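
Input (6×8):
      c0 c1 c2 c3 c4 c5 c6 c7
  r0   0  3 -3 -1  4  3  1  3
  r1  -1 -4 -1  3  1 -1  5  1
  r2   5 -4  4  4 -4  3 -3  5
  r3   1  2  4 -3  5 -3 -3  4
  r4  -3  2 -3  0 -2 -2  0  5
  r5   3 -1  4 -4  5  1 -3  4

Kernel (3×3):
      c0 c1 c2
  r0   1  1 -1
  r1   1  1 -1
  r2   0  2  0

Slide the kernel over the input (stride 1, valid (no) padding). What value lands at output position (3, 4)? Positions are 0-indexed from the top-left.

3

The receptive field on the input at this output position is [5 -3 -3 / -2 -2 0 / 5 1 -3]. Elementwise product with the kernel and sum: 5·1 + -3·1 + -3·-1 + -2·1 + -2·1 + 0·-1 + 1·2.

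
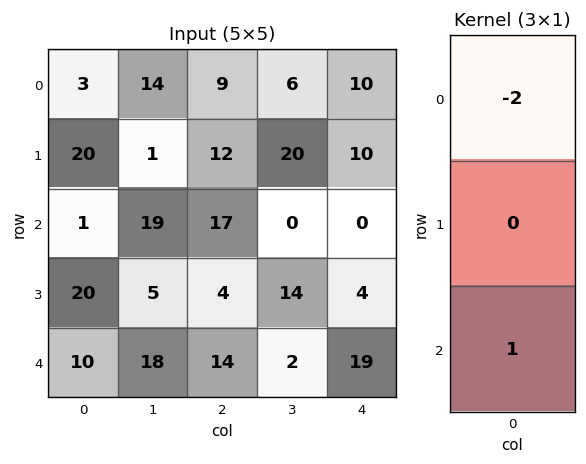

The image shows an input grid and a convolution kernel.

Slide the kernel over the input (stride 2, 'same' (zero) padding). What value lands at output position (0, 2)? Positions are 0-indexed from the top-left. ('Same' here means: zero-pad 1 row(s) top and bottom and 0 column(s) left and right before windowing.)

The receptive field on the zero-padded input at this output position is [0 / 10 / 10]. Elementwise product with the kernel and sum: 0·-2 + 10·1.

10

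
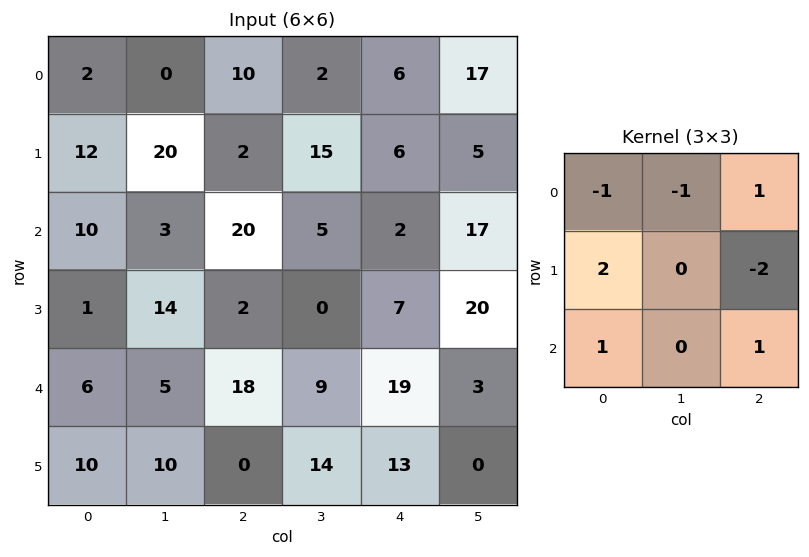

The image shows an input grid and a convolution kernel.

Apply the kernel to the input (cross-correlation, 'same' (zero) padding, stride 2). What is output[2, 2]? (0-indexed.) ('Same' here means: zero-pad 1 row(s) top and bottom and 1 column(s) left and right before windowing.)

39

The receptive field on the zero-padded input at this output position is [0 7 20 / 9 19 3 / 14 13 0]. Elementwise product with the kernel and sum: 0·-1 + 7·-1 + 20·1 + 9·2 + 3·-2 + 14·1 + 0·1.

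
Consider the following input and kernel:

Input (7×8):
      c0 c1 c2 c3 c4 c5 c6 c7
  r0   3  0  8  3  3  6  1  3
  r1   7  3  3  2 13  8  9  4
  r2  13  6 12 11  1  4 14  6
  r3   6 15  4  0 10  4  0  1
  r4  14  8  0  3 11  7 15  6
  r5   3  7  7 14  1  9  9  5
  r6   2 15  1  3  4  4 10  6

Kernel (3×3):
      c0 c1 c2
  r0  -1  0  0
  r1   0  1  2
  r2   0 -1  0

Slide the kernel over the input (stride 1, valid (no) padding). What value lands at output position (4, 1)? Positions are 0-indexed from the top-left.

The receptive field on the input at this output position is [8 0 3 / 7 7 14 / 15 1 3]. Elementwise product with the kernel and sum: 8·-1 + 7·1 + 14·2 + 1·-1.

26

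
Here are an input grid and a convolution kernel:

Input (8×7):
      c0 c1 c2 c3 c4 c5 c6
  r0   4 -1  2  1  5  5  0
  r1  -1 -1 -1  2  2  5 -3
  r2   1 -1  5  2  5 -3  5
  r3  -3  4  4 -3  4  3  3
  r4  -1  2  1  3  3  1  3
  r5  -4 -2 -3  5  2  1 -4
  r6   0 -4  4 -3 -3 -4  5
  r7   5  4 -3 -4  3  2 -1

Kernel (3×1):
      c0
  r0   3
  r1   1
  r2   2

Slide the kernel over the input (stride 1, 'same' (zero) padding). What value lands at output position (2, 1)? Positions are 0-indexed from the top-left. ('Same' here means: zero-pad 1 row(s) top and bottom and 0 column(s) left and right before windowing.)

The receptive field on the zero-padded input at this output position is [-1 / -1 / 4]. Elementwise product with the kernel and sum: -1·3 + -1·1 + 4·2.

4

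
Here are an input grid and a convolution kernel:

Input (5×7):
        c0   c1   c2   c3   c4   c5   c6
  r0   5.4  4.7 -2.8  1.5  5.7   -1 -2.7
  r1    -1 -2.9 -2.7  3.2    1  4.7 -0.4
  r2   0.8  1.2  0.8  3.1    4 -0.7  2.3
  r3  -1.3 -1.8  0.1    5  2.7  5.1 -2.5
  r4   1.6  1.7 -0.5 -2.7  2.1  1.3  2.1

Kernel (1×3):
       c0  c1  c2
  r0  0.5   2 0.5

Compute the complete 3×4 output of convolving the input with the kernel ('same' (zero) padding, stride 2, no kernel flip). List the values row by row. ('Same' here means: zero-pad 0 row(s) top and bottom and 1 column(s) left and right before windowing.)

13.15 -2.5 11.65 -5.9
2.2 3.75 9.2 4.25
4.05 -1.5 3.5 4.85

Output[0,0]: The receptive field on the zero-padded input at this output position is [0 5.4 4.7]. Elementwise product with the kernel and sum: 0·0.5 + 5.4·2 + 4.7·0.5.
Output[0,1]: The receptive field on the zero-padded input at this output position is [4.7 -2.8 1.5]. Elementwise product with the kernel and sum: 4.7·0.5 + -2.8·2 + 1.5·0.5.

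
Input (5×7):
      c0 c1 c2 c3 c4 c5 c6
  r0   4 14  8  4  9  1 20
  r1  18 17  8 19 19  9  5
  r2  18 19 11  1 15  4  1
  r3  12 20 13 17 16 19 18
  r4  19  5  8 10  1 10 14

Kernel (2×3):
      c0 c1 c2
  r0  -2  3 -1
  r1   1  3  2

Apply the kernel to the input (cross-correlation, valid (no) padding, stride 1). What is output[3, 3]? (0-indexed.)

The receptive field on the input at this output position is [17 16 19 / 10 1 10]. Elementwise product with the kernel and sum: 17·-2 + 16·3 + 19·-1 + 10·1 + 1·3 + 10·2.

28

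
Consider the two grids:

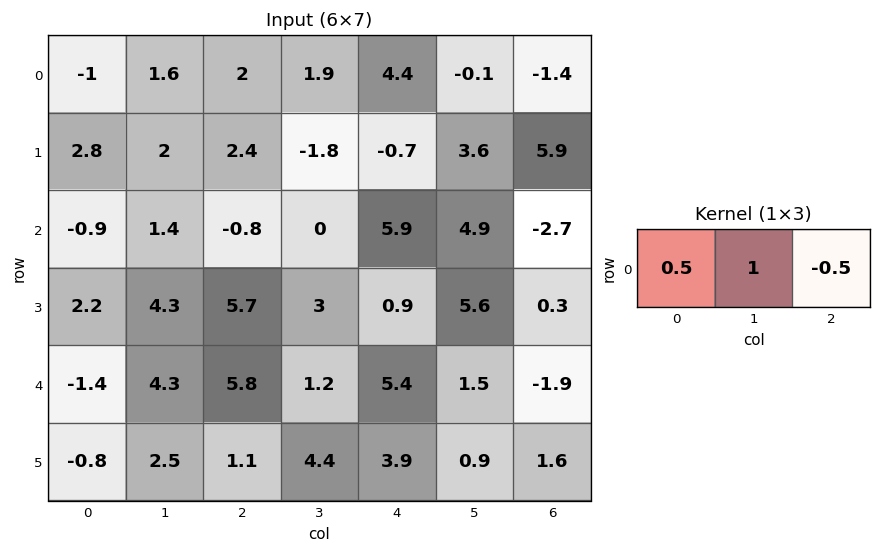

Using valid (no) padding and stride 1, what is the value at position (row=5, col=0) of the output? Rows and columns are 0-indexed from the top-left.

1.55

The receptive field on the input at this output position is [-0.8 2.5 1.1]. Elementwise product with the kernel and sum: -0.8·0.5 + 2.5·1 + 1.1·-0.5.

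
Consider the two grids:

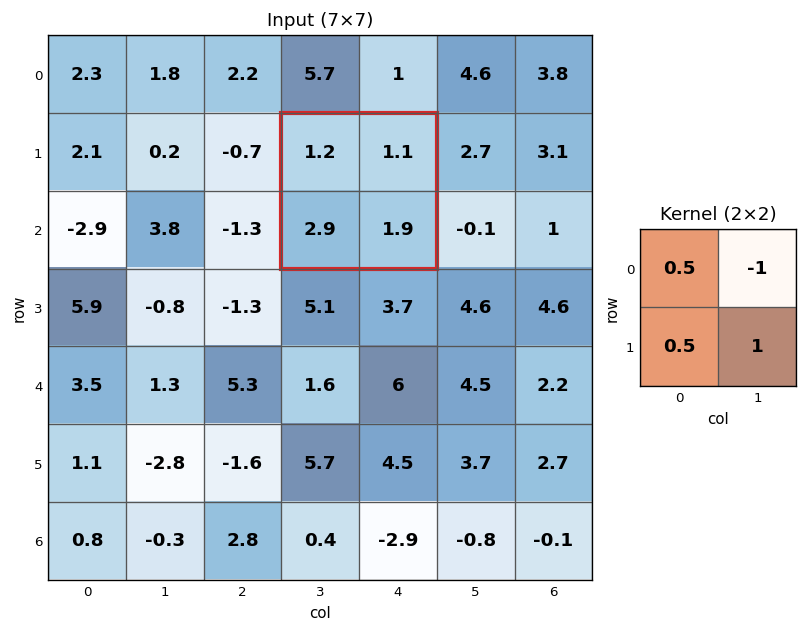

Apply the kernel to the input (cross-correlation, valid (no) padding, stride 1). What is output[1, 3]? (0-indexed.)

The receptive field on the input at this output position is [1.2 1.1 / 2.9 1.9]. Elementwise product with the kernel and sum: 1.2·0.5 + 1.1·-1 + 2.9·0.5 + 1.9·1.

2.85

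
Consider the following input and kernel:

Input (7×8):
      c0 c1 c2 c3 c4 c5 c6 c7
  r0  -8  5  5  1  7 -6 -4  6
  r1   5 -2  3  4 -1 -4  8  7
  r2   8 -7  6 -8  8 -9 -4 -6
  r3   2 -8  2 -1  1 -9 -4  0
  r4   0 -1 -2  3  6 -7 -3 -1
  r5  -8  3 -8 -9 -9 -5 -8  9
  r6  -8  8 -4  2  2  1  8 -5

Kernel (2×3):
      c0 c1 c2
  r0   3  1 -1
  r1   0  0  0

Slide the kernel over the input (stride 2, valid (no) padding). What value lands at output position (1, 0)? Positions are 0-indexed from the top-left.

The receptive field on the input at this output position is [8 -7 6 / 2 -8 2]. Elementwise product with the kernel and sum: 8·3 + -7·1 + 6·-1.

11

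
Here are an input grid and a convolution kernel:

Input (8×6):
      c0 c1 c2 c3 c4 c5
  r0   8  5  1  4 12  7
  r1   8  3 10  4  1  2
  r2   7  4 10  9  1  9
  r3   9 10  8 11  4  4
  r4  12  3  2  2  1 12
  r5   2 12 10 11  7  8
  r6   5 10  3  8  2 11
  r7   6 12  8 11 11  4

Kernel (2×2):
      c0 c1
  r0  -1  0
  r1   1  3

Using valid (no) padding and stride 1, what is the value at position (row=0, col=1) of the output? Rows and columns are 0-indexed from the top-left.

28

The receptive field on the input at this output position is [5 1 / 3 10]. Elementwise product with the kernel and sum: 5·-1 + 3·1 + 10·3.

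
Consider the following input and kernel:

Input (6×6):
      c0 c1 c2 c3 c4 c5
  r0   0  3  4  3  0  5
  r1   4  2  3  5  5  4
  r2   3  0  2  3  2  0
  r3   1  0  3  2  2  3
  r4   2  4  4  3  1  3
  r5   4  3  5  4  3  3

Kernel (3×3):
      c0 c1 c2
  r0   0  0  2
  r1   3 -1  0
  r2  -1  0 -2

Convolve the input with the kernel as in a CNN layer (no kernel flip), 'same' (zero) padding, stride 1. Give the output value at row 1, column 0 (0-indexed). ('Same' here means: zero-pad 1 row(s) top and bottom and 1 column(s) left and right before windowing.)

The receptive field on the zero-padded input at this output position is [0 0 3 / 0 4 2 / 0 3 0]. Elementwise product with the kernel and sum: 3·2 + 0·3 + 4·-1 + 0·-1 + 0·-2.

2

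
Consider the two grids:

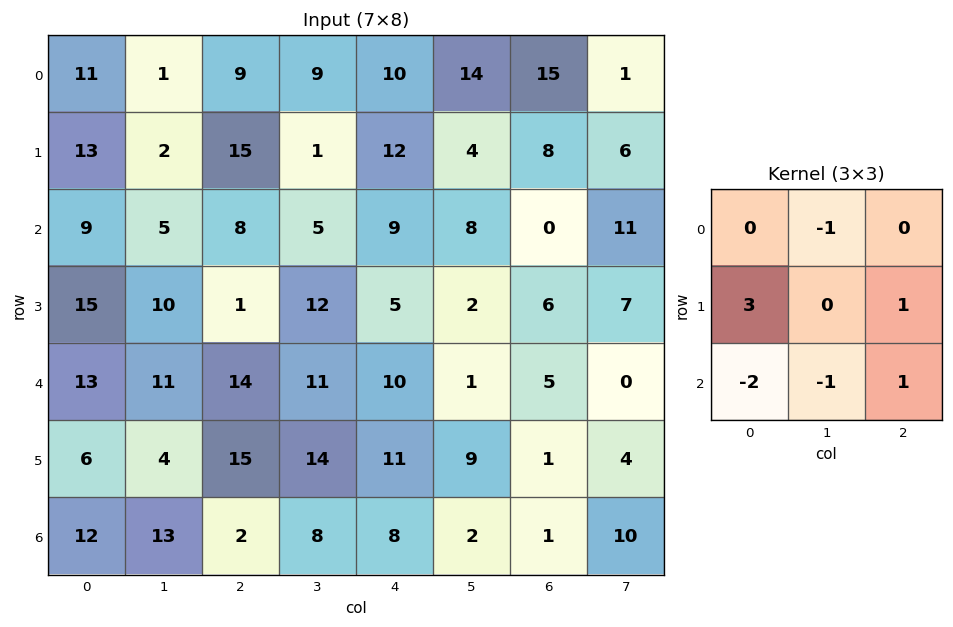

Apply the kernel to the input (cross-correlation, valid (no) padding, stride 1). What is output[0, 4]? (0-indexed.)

The receptive field on the input at this output position is [10 14 15 / 12 4 8 / 9 8 0]. Elementwise product with the kernel and sum: 14·-1 + 12·3 + 8·1 + 9·-2 + 8·-1 + 0·1.

4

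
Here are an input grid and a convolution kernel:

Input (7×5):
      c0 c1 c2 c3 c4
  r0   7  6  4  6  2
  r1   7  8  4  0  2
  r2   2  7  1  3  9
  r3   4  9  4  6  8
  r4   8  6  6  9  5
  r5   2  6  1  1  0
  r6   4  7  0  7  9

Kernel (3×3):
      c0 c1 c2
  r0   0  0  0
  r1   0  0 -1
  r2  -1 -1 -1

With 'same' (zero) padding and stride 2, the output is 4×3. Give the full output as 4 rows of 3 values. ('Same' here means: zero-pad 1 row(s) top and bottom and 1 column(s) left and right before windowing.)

Output[0,0]: The receptive field on the zero-padded input at this output position is [0 0 0 / 0 7 6 / 0 7 8]. Elementwise product with the kernel and sum: 6·-1 + 0·-1 + 7·-1 + 8·-1.

-21 -18 -2
-20 -22 -14
-14 -17 -1
-7 -7 0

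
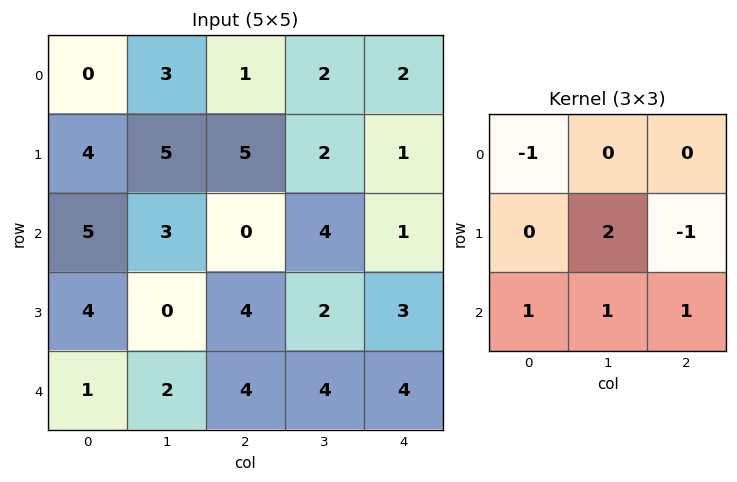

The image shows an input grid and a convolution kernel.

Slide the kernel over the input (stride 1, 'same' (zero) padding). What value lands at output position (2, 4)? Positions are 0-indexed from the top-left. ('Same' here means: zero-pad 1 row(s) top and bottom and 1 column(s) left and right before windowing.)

The receptive field on the zero-padded input at this output position is [2 1 0 / 4 1 0 / 2 3 0]. Elementwise product with the kernel and sum: 2·-1 + 1·2 + 0·-1 + 2·1 + 3·1 + 0·1.

5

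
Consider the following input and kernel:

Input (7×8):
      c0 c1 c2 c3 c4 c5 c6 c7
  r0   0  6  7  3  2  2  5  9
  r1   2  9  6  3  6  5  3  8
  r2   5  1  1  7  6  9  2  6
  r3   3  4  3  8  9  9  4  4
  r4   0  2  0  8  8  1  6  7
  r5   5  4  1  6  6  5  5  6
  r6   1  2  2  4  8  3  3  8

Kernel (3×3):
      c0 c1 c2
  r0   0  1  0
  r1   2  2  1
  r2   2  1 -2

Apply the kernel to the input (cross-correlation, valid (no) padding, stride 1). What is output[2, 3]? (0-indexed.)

The receptive field on the input at this output position is [7 6 9 / 8 9 9 / 8 8 1]. Elementwise product with the kernel and sum: 6·1 + 8·2 + 9·2 + 9·1 + 8·2 + 8·1 + 1·-2.

71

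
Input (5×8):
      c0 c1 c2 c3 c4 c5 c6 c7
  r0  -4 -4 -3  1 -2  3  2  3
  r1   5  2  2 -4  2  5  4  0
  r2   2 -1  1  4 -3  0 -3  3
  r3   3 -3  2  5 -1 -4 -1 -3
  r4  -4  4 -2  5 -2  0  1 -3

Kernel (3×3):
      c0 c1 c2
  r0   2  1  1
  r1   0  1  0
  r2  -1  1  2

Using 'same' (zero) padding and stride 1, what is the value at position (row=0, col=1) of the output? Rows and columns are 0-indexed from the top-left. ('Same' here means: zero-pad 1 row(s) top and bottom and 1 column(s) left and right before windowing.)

The receptive field on the zero-padded input at this output position is [0 0 0 / -4 -4 -3 / 5 2 2]. Elementwise product with the kernel and sum: 0·2 + 0·1 + 0·1 + -4·1 + 5·-1 + 2·1 + 2·2.

-3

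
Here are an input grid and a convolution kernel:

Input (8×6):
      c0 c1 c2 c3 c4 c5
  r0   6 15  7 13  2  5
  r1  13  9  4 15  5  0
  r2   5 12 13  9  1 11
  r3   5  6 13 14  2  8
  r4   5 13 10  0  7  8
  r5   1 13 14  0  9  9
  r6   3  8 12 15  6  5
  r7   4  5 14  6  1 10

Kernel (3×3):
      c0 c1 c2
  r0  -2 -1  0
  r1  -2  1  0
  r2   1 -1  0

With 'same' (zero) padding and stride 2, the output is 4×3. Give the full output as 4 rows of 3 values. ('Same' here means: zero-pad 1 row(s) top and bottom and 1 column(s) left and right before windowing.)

-7 -18 -14
-13 -40 -40
-1 -42 -32
-2 -53 -28

Output[0,0]: The receptive field on the zero-padded input at this output position is [0 0 0 / 0 6 15 / 0 13 9]. Elementwise product with the kernel and sum: 0·-2 + 0·-1 + 0·-2 + 6·1 + 0·1 + 13·-1.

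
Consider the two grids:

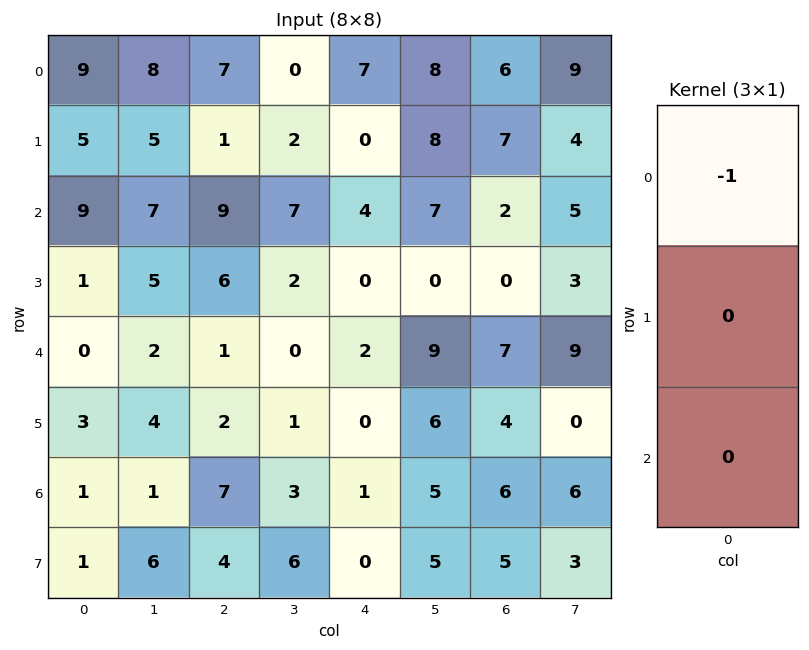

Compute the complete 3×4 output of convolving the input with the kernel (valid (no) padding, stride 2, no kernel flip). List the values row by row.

Output[0,0]: The receptive field on the input at this output position is [9 / 5 / 9]. Elementwise product with the kernel and sum: 9·-1.
Output[0,1]: The receptive field on the input at this output position is [7 / 1 / 9]. Elementwise product with the kernel and sum: 7·-1.

-9 -7 -7 -6
-9 -9 -4 -2
0 -1 -2 -7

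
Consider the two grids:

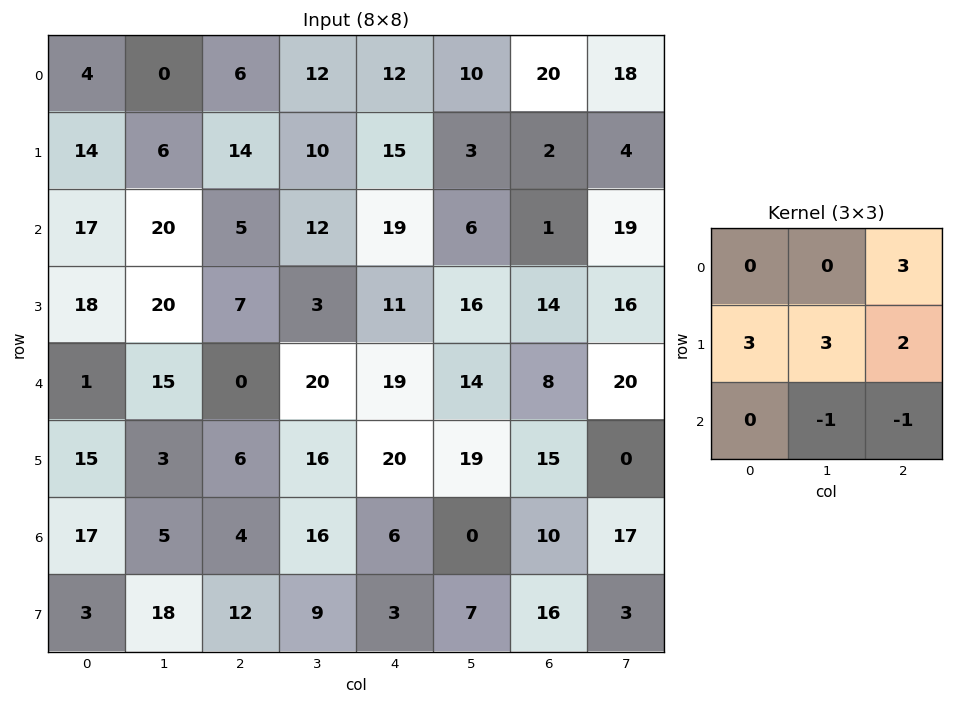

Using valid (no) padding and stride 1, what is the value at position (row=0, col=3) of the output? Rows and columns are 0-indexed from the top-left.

86

The receptive field on the input at this output position is [12 12 10 / 10 15 3 / 12 19 6]. Elementwise product with the kernel and sum: 10·3 + 10·3 + 15·3 + 3·2 + 19·-1 + 6·-1.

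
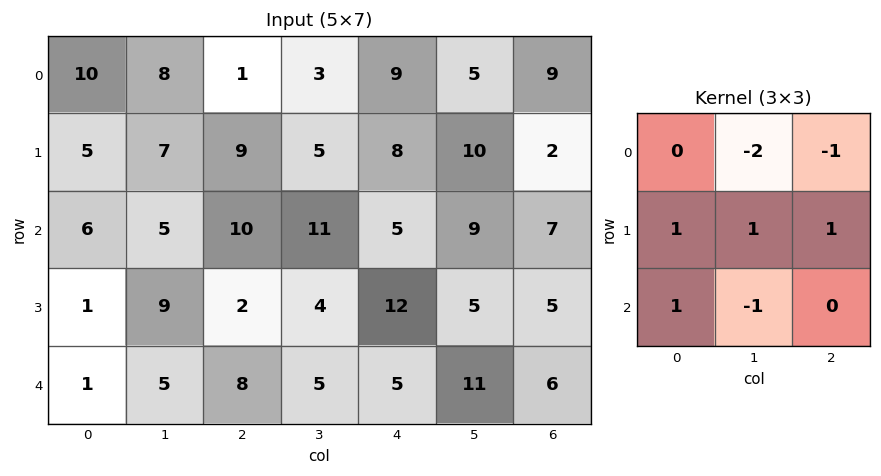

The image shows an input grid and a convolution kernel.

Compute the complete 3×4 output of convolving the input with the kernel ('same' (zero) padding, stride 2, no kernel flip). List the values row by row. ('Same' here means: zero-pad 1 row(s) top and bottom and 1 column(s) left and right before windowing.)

Output[0,0]: The receptive field on the zero-padded input at this output position is [0 0 0 / 0 10 8 / 0 5 7]. Elementwise product with the kernel and sum: 0·-2 + 0·-1 + 0·1 + 10·1 + 8·1 + 0·1 + 5·-1.
Output[0,1]: The receptive field on the zero-padded input at this output position is [0 0 0 / 8 1 3 / 7 9 5]. Elementwise product with the kernel and sum: 0·-2 + 0·-1 + 8·1 + 1·1 + 3·1 + 7·1 + 9·-1.

13 10 14 22
-7 10 -9 12
-5 10 -8 7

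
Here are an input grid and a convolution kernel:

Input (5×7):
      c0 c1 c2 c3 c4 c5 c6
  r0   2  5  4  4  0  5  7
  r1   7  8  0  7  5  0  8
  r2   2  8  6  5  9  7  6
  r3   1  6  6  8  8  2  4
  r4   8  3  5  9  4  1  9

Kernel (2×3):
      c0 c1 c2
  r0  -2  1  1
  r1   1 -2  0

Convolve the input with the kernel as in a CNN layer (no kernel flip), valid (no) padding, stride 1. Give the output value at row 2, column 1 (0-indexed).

-11

The receptive field on the input at this output position is [8 6 5 / 6 6 8]. Elementwise product with the kernel and sum: 8·-2 + 6·1 + 5·1 + 6·1 + 6·-2.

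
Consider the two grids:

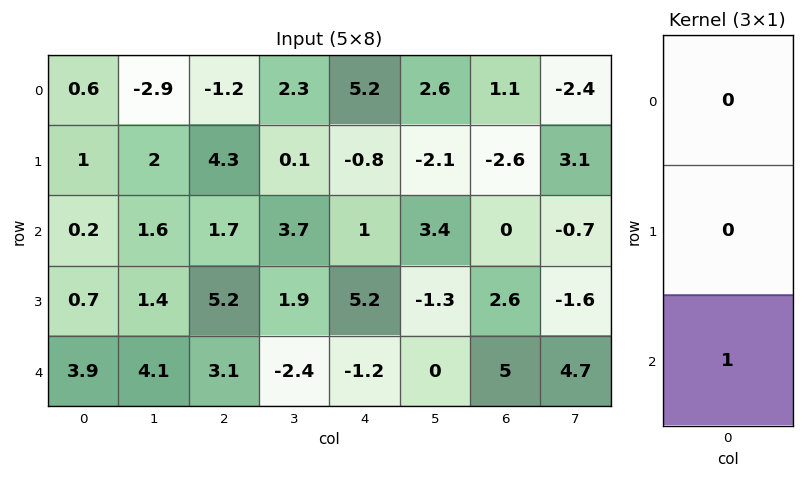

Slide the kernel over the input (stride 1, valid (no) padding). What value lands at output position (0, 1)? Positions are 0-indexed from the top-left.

The receptive field on the input at this output position is [-2.9 / 2 / 1.6]. Elementwise product with the kernel and sum: 1.6·1.

1.6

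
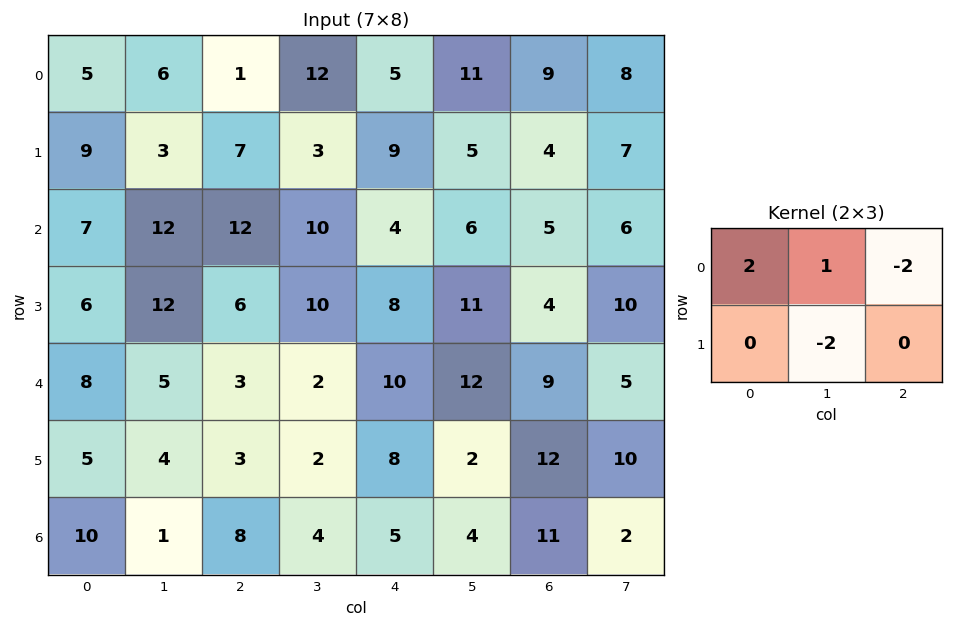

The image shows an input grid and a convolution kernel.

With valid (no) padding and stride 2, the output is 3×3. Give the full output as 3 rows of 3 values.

Output[0,0]: The receptive field on the input at this output position is [5 6 1 / 9 3 7]. Elementwise product with the kernel and sum: 5·2 + 6·1 + 1·-2 + 3·-2.

8 -2 -7
-22 6 -18
7 -16 10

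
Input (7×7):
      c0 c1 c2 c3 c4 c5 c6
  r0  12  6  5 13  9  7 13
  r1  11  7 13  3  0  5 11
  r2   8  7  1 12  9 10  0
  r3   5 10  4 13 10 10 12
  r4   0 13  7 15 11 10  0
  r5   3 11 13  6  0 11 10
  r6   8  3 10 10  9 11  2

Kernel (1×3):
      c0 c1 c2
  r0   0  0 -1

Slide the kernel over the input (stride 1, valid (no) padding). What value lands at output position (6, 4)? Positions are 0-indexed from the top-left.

The receptive field on the input at this output position is [9 11 2]. Elementwise product with the kernel and sum: 2·-1.

-2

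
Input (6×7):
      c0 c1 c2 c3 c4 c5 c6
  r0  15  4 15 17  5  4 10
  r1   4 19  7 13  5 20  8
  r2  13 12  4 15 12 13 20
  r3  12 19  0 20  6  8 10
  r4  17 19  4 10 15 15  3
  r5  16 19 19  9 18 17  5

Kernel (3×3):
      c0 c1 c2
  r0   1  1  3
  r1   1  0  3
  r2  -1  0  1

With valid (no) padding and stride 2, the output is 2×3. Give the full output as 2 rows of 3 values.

80 77 76
36 84 109

Output[0,0]: The receptive field on the input at this output position is [15 4 15 / 4 19 7 / 13 12 4]. Elementwise product with the kernel and sum: 15·1 + 4·1 + 15·3 + 4·1 + 7·3 + 13·-1 + 4·1.
Output[0,1]: The receptive field on the input at this output position is [15 17 5 / 7 13 5 / 4 15 12]. Elementwise product with the kernel and sum: 15·1 + 17·1 + 5·3 + 7·1 + 5·3 + 4·-1 + 12·1.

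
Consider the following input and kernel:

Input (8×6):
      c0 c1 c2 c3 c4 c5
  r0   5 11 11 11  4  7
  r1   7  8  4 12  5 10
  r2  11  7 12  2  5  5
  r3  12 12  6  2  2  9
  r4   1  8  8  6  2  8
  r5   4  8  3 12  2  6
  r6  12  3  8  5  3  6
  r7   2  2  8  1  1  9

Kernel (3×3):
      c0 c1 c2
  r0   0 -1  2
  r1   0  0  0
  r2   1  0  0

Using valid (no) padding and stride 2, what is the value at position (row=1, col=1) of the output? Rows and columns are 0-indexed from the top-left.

16

The receptive field on the input at this output position is [12 2 5 / 6 2 2 / 8 6 2]. Elementwise product with the kernel and sum: 2·-1 + 5·2 + 8·1.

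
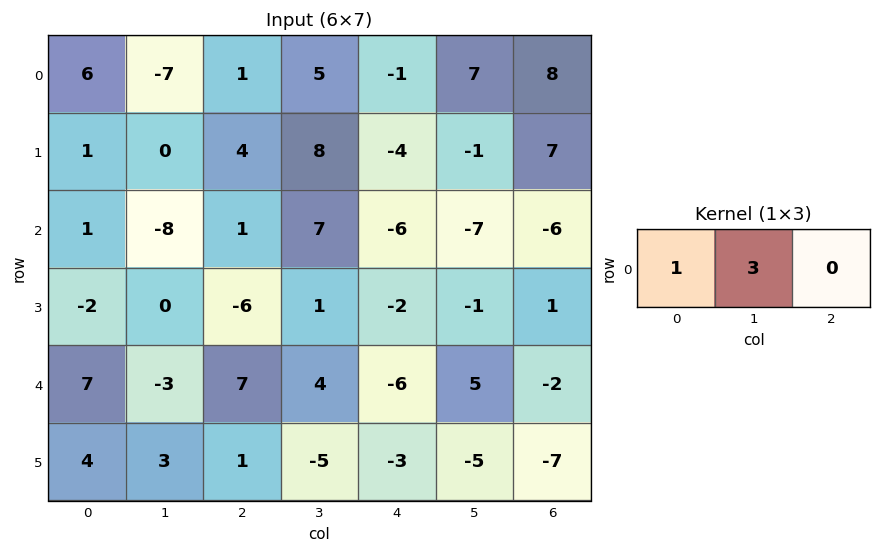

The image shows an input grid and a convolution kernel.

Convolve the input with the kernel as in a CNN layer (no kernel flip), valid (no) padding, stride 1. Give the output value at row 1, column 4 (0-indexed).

-7

The receptive field on the input at this output position is [-4 -1 7]. Elementwise product with the kernel and sum: -4·1 + -1·3.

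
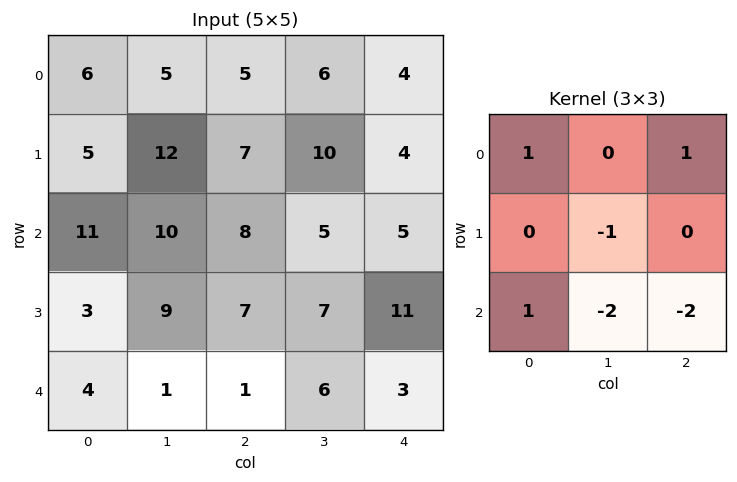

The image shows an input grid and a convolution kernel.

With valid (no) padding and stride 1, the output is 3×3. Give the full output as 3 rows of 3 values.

Output[0,0]: The receptive field on the input at this output position is [6 5 5 / 5 12 7 / 11 10 8]. Elementwise product with the kernel and sum: 6·1 + 5·1 + 12·-1 + 11·1 + 10·-2 + 8·-2.

-26 -12 -13
-27 -5 -23
10 -5 -11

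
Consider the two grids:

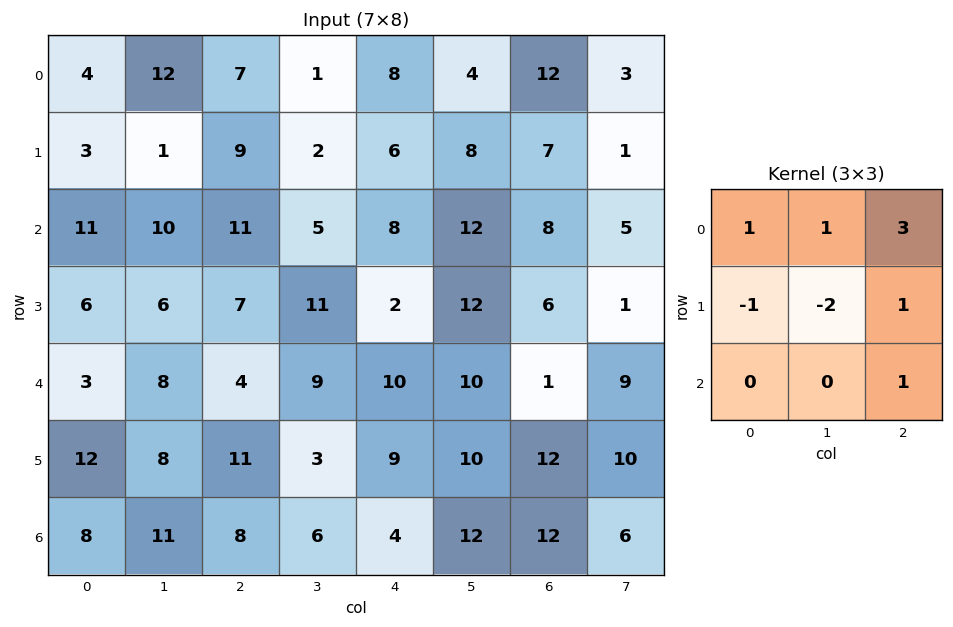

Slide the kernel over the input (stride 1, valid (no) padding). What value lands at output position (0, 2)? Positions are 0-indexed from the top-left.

The receptive field on the input at this output position is [7 1 8 / 9 2 6 / 11 5 8]. Elementwise product with the kernel and sum: 7·1 + 1·1 + 8·3 + 9·-1 + 2·-2 + 6·1 + 8·1.

33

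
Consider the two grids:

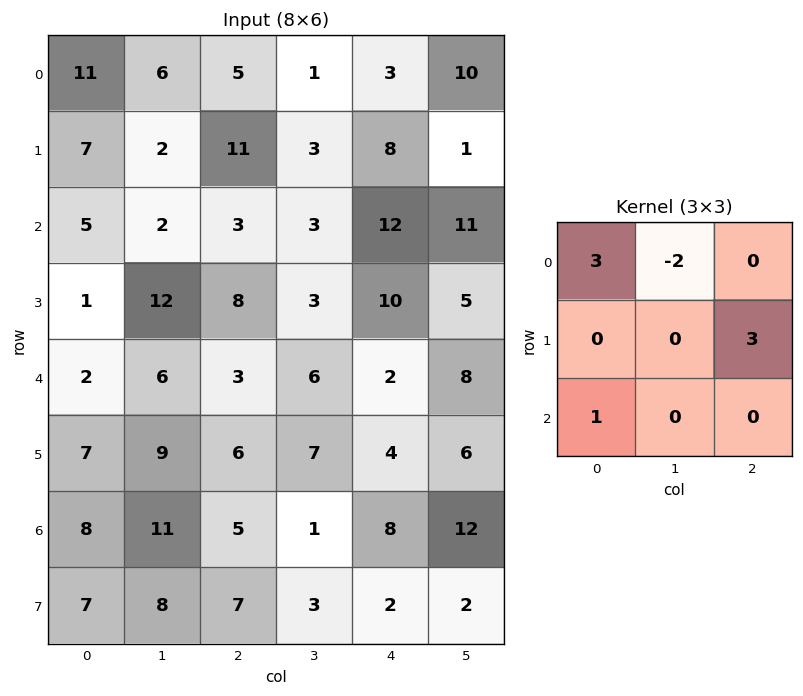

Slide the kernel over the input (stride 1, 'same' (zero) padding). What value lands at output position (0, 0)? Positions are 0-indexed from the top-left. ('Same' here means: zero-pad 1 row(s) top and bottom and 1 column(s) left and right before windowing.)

18

The receptive field on the zero-padded input at this output position is [0 0 0 / 0 11 6 / 0 7 2]. Elementwise product with the kernel and sum: 0·3 + 0·-2 + 6·3 + 0·1.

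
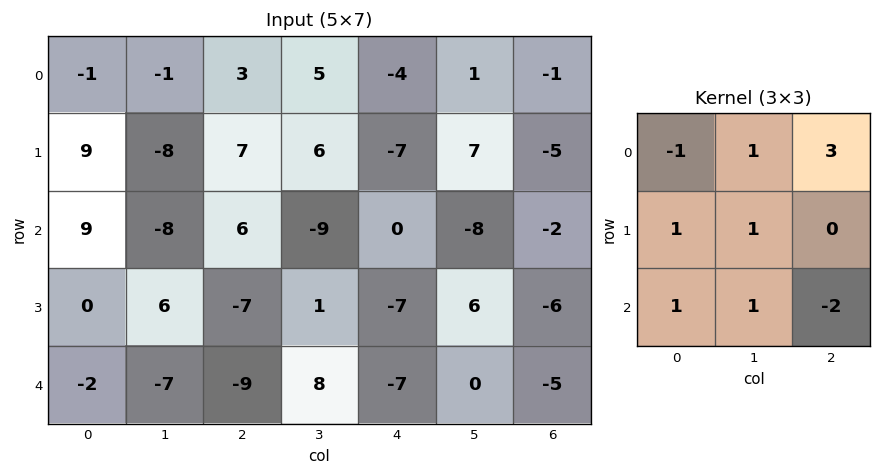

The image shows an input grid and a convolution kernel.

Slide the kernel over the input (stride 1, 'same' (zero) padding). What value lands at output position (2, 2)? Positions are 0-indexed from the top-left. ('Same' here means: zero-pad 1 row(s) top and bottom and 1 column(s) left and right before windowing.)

28

The receptive field on the zero-padded input at this output position is [-8 7 6 / -8 6 -9 / 6 -7 1]. Elementwise product with the kernel and sum: -8·-1 + 7·1 + 6·3 + -8·1 + 6·1 + 6·1 + -7·1 + 1·-2.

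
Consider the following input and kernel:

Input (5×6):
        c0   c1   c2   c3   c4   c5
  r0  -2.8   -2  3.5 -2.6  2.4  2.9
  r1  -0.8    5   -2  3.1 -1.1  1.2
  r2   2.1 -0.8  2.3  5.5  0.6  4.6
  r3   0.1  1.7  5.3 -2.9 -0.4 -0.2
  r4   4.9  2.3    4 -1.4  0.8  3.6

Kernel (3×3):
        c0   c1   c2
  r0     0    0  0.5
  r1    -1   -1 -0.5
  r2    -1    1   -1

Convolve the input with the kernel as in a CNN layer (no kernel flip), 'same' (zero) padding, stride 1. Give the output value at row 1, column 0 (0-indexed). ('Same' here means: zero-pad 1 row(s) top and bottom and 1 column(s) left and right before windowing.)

The receptive field on the zero-padded input at this output position is [0 -2.8 -2 / 0 -0.8 5 / 0 2.1 -0.8]. Elementwise product with the kernel and sum: -2·0.5 + 0·-1 + -0.8·-1 + 5·-0.5 + 0·-1 + 2.1·1 + -0.8·-1.

0.2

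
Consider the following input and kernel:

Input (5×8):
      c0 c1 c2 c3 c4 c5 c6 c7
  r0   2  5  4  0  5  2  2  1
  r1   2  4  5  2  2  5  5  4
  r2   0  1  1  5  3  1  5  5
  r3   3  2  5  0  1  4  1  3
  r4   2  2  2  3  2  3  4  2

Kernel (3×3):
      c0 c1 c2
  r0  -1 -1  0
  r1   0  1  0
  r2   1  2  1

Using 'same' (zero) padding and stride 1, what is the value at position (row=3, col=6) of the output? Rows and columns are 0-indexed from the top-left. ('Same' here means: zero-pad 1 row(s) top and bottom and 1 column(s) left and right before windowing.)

8

The receptive field on the zero-padded input at this output position is [1 5 5 / 4 1 3 / 3 4 2]. Elementwise product with the kernel and sum: 1·-1 + 5·-1 + 1·1 + 3·1 + 4·2 + 2·1.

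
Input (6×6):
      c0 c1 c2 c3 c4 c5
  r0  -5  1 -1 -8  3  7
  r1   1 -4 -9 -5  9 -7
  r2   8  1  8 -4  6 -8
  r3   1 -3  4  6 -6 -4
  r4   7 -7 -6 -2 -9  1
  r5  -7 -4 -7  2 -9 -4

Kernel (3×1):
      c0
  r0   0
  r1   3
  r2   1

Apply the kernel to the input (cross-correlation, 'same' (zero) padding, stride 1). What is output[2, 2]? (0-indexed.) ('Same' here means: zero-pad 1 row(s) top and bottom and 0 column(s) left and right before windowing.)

The receptive field on the zero-padded input at this output position is [-9 / 8 / 4]. Elementwise product with the kernel and sum: 8·3 + 4·1.

28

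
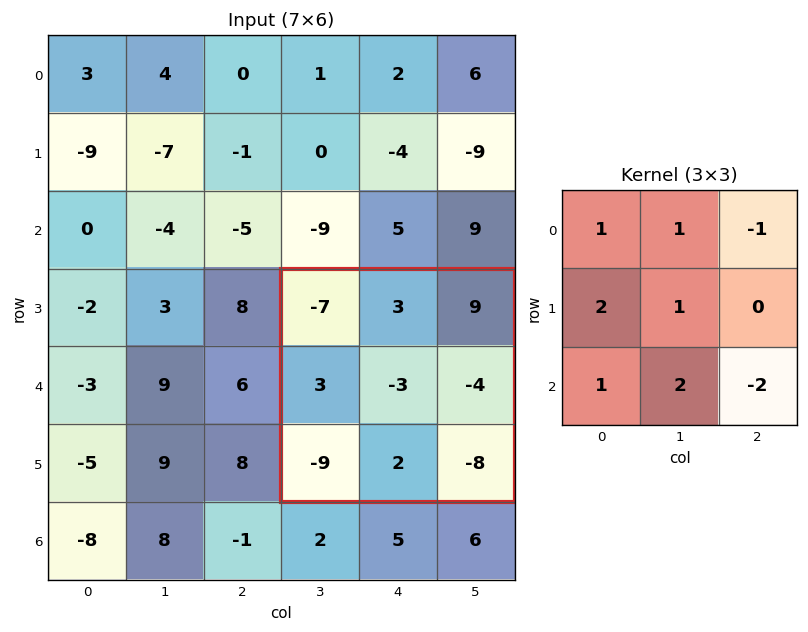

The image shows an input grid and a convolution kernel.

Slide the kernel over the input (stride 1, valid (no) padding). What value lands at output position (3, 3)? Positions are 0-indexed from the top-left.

1

The receptive field on the input at this output position is [-7 3 9 / 3 -3 -4 / -9 2 -8]. Elementwise product with the kernel and sum: -7·1 + 3·1 + 9·-1 + 3·2 + -3·1 + -9·1 + 2·2 + -8·-2.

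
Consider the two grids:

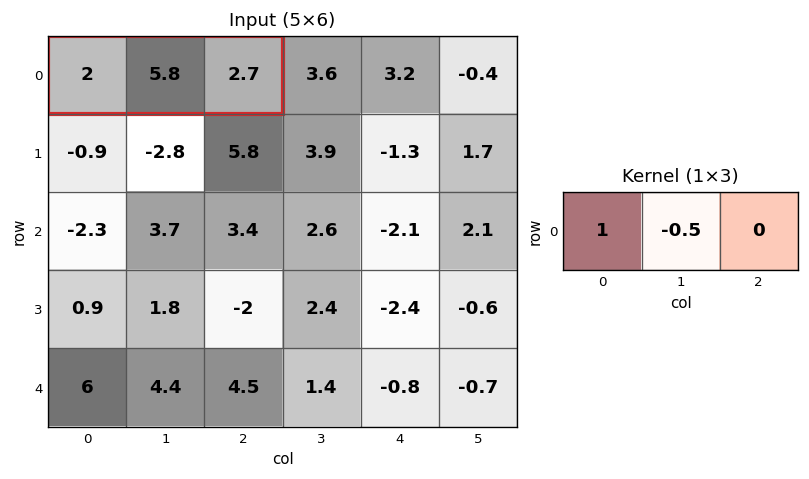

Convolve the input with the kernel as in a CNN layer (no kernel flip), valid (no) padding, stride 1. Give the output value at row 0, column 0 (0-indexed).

-0.9

The receptive field on the input at this output position is [2 5.8 2.7]. Elementwise product with the kernel and sum: 2·1 + 5.8·-0.5.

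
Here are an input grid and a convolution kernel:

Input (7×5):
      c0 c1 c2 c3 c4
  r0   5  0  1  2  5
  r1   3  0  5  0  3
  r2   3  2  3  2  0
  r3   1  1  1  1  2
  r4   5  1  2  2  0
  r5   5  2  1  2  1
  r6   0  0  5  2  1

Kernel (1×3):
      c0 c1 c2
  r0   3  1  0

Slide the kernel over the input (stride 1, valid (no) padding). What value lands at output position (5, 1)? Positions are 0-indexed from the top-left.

7

The receptive field on the input at this output position is [2 1 2]. Elementwise product with the kernel and sum: 2·3 + 1·1.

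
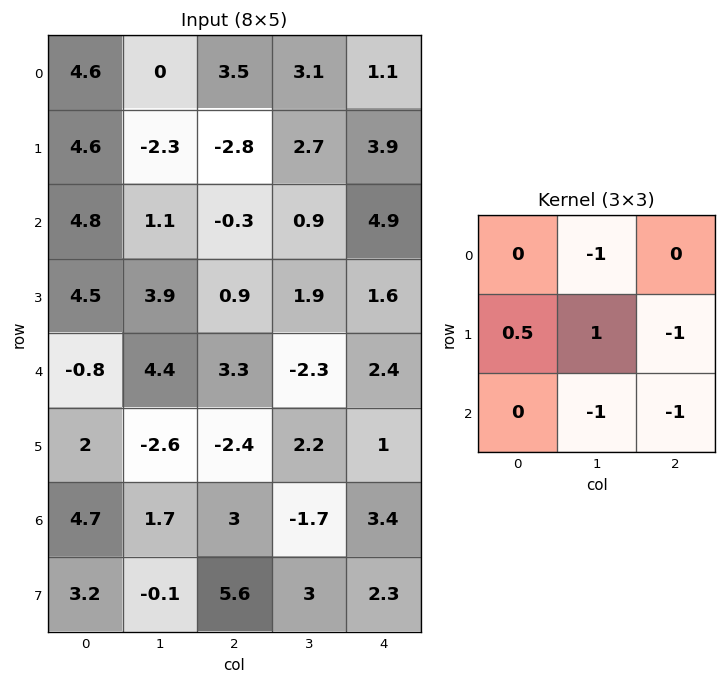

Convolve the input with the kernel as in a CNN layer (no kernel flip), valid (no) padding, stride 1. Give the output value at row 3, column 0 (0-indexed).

The receptive field on the input at this output position is [4.5 3.9 0.9 / -0.8 4.4 3.3 / 2 -2.6 -2.4]. Elementwise product with the kernel and sum: 3.9·-1 + -0.8·0.5 + 4.4·1 + 3.3·-1 + -2.6·-1 + -2.4·-1.

1.8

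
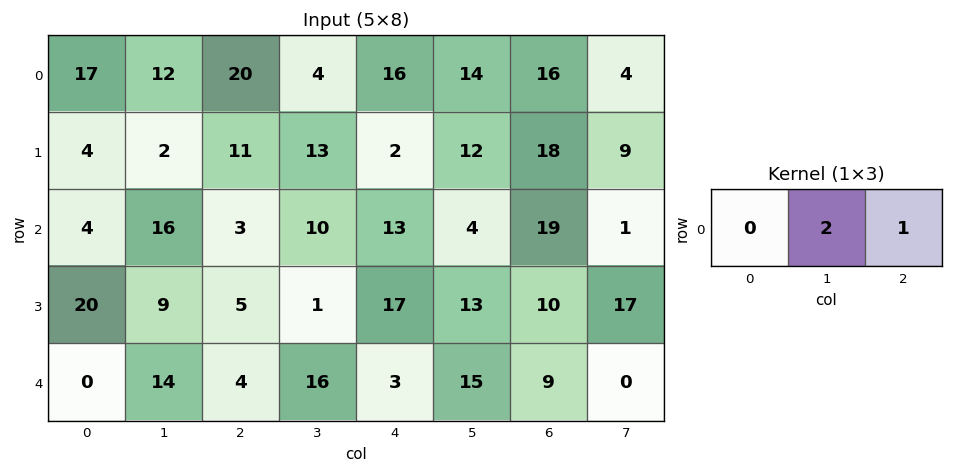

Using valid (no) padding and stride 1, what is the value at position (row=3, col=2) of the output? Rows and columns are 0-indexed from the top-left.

The receptive field on the input at this output position is [5 1 17]. Elementwise product with the kernel and sum: 1·2 + 17·1.

19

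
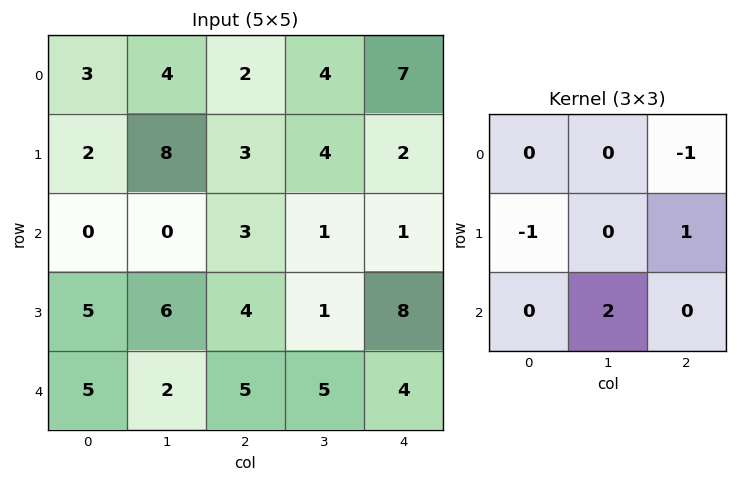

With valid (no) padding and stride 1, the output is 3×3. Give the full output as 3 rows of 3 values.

-1 -2 -6
12 5 -2
0 4 13

Output[0,0]: The receptive field on the input at this output position is [3 4 2 / 2 8 3 / 0 0 3]. Elementwise product with the kernel and sum: 2·-1 + 2·-1 + 3·1 + 0·2.
Output[0,1]: The receptive field on the input at this output position is [4 2 4 / 8 3 4 / 0 3 1]. Elementwise product with the kernel and sum: 4·-1 + 8·-1 + 4·1 + 3·2.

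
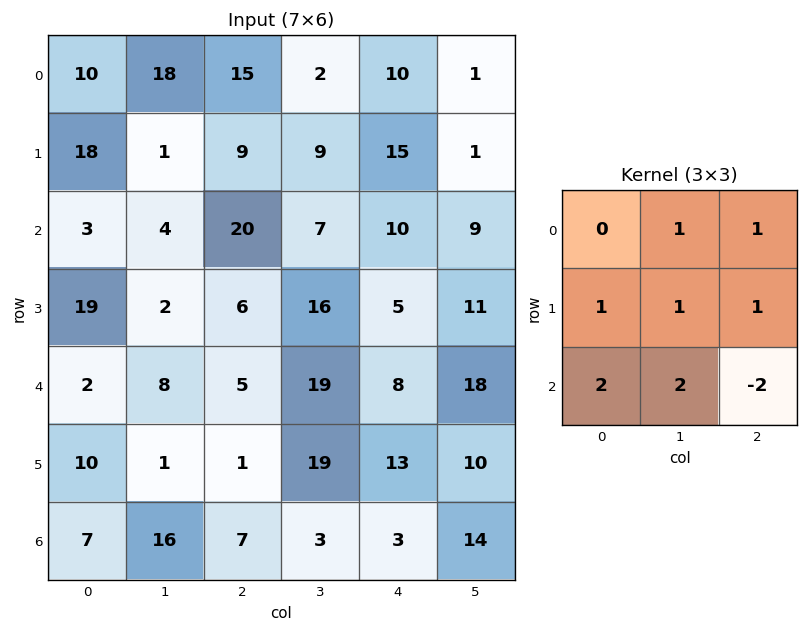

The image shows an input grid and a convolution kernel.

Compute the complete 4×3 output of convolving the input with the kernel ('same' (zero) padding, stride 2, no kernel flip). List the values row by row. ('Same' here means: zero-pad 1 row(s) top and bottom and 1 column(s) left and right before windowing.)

62 37 59
60 33 62
49 20 105
34 46 43

Output[0,0]: The receptive field on the zero-padded input at this output position is [0 0 0 / 0 10 18 / 0 18 1]. Elementwise product with the kernel and sum: 0·1 + 0·1 + 0·1 + 10·1 + 18·1 + 0·2 + 18·2 + 1·-2.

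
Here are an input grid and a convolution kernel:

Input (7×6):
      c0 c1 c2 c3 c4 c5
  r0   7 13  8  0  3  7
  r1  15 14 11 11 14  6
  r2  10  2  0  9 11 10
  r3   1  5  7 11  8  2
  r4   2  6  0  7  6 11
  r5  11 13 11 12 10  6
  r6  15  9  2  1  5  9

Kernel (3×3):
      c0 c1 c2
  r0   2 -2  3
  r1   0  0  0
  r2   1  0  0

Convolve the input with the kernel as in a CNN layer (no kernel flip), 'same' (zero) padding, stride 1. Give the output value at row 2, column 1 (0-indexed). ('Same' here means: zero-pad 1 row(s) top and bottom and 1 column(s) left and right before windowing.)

36

The receptive field on the zero-padded input at this output position is [15 14 11 / 10 2 0 / 1 5 7]. Elementwise product with the kernel and sum: 15·2 + 14·-2 + 11·3 + 1·1.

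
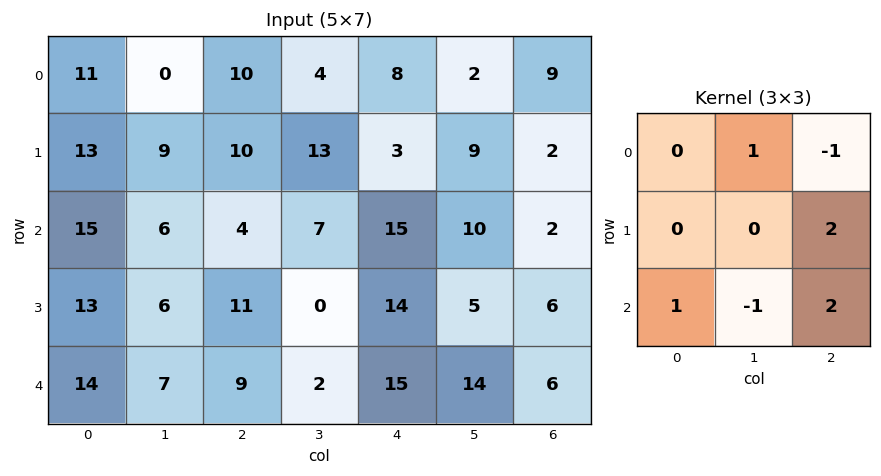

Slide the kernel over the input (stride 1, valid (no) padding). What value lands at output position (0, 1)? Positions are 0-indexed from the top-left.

The receptive field on the input at this output position is [0 10 4 / 9 10 13 / 6 4 7]. Elementwise product with the kernel and sum: 10·1 + 4·-1 + 13·2 + 6·1 + 4·-1 + 7·2.

48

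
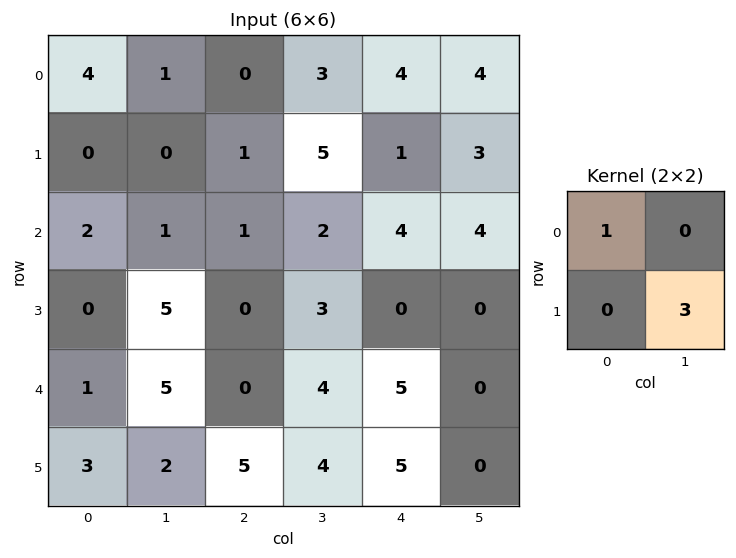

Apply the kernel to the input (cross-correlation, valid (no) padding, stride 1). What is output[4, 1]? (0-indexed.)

The receptive field on the input at this output position is [5 0 / 2 5]. Elementwise product with the kernel and sum: 5·1 + 5·3.

20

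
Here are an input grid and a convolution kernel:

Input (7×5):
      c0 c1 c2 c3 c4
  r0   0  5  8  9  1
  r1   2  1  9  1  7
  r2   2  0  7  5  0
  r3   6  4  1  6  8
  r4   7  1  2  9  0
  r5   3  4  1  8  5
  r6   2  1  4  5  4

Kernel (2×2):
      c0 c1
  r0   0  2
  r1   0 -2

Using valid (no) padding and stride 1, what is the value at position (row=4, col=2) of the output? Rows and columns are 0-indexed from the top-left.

The receptive field on the input at this output position is [2 9 / 1 8]. Elementwise product with the kernel and sum: 9·2 + 8·-2.

2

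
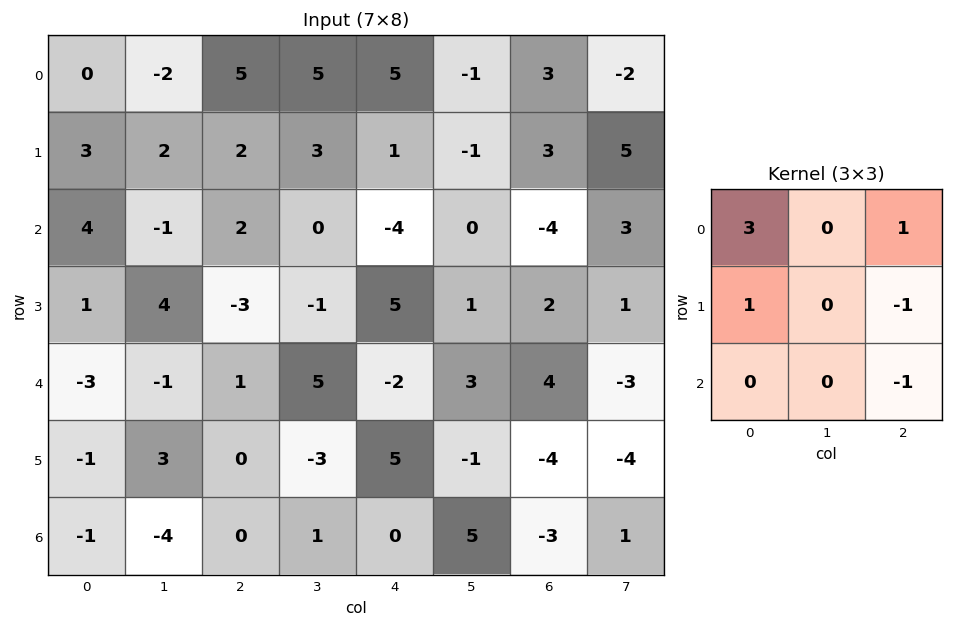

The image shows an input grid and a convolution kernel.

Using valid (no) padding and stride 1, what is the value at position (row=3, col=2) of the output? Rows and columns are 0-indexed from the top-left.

-6

The receptive field on the input at this output position is [-3 -1 5 / 1 5 -2 / 0 -3 5]. Elementwise product with the kernel and sum: -3·3 + 5·1 + 1·1 + -2·-1 + 5·-1.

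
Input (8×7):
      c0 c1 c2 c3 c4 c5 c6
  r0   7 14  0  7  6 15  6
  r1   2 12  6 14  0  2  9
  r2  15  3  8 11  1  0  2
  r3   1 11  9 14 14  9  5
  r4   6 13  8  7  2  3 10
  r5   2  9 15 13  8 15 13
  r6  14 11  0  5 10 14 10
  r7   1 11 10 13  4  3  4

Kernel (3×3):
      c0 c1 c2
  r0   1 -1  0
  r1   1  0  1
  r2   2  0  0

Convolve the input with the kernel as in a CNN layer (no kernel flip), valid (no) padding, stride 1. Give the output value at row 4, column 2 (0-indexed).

The receptive field on the input at this output position is [8 7 2 / 15 13 8 / 0 5 10]. Elementwise product with the kernel and sum: 8·1 + 7·-1 + 15·1 + 8·1 + 0·2.

24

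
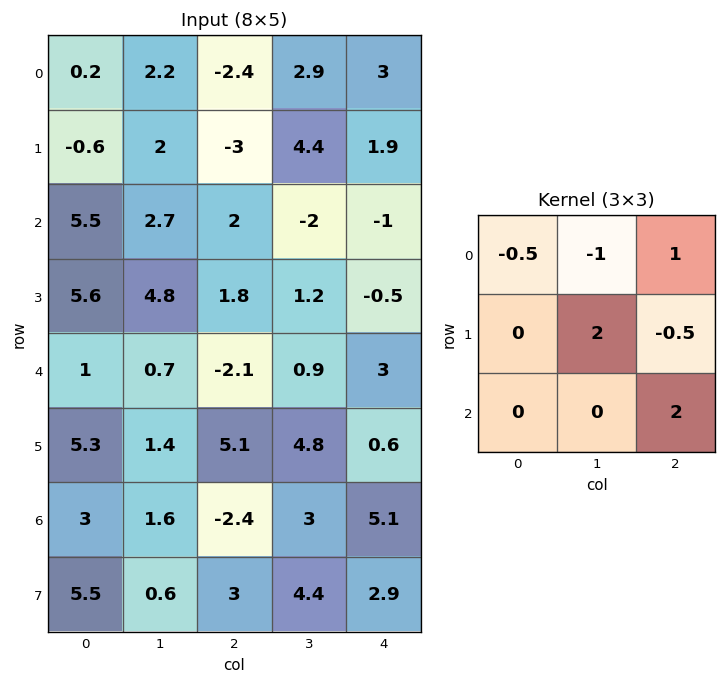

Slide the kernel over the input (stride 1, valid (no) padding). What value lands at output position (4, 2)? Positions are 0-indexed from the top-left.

22.65

The receptive field on the input at this output position is [-2.1 0.9 3 / 5.1 4.8 0.6 / -2.4 3 5.1]. Elementwise product with the kernel and sum: -2.1·-0.5 + 0.9·-1 + 3·1 + 4.8·2 + 0.6·-0.5 + 5.1·2.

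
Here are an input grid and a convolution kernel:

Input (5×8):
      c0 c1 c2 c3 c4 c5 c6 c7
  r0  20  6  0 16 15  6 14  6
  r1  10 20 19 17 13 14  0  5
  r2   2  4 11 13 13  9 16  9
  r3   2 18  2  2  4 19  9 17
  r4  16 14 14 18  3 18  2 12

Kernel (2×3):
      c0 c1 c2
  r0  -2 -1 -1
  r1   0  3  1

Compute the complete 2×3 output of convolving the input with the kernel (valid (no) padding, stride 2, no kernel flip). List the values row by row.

Output[0,0]: The receptive field on the input at this output position is [20 6 0 / 10 20 19]. Elementwise product with the kernel and sum: 20·-2 + 6·-1 + 0·-1 + 20·3 + 19·1.
Output[0,1]: The receptive field on the input at this output position is [0 16 15 / 19 17 13]. Elementwise product with the kernel and sum: 0·-2 + 16·-1 + 15·-1 + 17·3 + 13·1.

33 33 -8
37 -38 15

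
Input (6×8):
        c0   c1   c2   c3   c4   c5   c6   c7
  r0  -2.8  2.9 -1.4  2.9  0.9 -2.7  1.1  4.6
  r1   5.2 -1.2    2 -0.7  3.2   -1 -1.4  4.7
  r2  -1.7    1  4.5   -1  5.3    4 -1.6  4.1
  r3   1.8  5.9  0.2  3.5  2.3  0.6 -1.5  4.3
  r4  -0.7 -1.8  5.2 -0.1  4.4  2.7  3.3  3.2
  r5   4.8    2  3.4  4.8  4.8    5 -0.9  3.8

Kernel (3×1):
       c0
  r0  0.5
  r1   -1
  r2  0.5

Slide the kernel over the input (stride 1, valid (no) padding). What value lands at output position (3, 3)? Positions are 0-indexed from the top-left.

The receptive field on the input at this output position is [3.5 / -0.1 / 4.8]. Elementwise product with the kernel and sum: 3.5·0.5 + -0.1·-1 + 4.8·0.5.

4.25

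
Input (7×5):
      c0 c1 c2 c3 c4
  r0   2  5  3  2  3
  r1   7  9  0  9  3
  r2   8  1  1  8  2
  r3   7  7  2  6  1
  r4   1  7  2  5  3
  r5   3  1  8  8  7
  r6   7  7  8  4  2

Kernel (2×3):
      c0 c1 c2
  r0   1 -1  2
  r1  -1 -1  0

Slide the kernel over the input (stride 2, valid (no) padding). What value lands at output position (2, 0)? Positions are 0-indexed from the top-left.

-6

The receptive field on the input at this output position is [1 7 2 / 3 1 8]. Elementwise product with the kernel and sum: 1·1 + 7·-1 + 2·2 + 3·-1 + 1·-1.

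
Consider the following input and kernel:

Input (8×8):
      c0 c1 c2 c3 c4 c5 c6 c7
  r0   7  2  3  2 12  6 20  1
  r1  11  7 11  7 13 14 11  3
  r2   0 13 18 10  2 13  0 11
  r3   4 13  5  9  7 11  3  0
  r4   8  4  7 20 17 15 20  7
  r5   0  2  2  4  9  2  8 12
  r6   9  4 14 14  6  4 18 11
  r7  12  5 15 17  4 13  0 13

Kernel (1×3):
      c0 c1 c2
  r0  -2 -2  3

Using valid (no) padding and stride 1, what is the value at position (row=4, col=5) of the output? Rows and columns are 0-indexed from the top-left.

-49

The receptive field on the input at this output position is [15 20 7]. Elementwise product with the kernel and sum: 15·-2 + 20·-2 + 7·3.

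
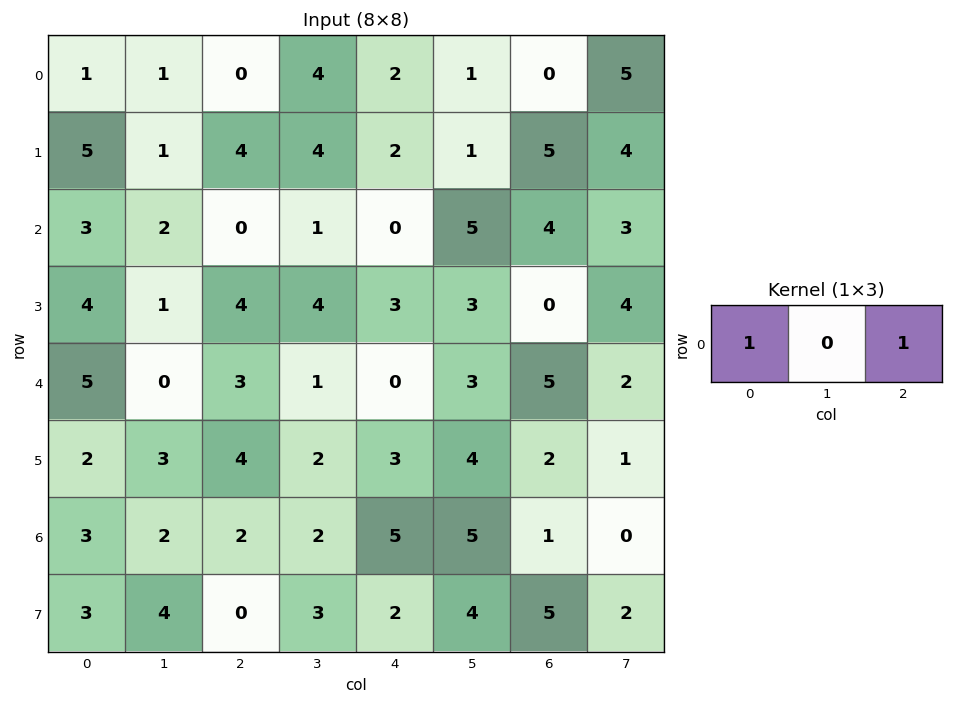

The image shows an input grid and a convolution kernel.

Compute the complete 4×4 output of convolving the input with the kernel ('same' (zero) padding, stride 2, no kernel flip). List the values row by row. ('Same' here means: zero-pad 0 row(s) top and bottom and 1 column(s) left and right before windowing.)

Output[0,0]: The receptive field on the zero-padded input at this output position is [0 1 1]. Elementwise product with the kernel and sum: 0·1 + 1·1.

1 5 5 6
2 3 6 8
0 1 4 5
2 4 7 5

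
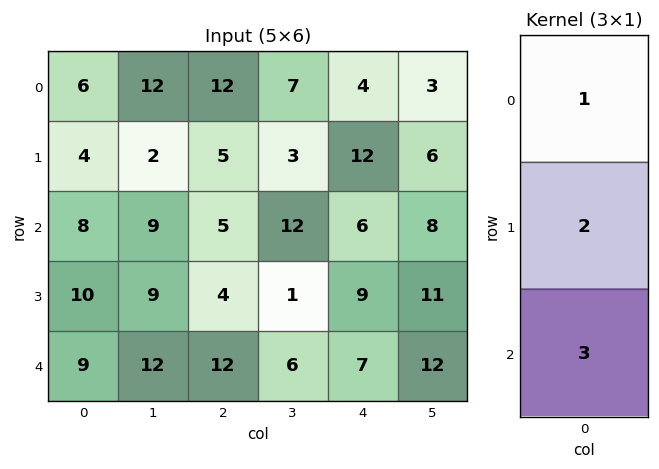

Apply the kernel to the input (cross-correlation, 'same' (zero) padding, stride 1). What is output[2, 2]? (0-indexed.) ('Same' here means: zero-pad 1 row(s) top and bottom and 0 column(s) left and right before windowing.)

The receptive field on the zero-padded input at this output position is [5 / 5 / 4]. Elementwise product with the kernel and sum: 5·1 + 5·2 + 4·3.

27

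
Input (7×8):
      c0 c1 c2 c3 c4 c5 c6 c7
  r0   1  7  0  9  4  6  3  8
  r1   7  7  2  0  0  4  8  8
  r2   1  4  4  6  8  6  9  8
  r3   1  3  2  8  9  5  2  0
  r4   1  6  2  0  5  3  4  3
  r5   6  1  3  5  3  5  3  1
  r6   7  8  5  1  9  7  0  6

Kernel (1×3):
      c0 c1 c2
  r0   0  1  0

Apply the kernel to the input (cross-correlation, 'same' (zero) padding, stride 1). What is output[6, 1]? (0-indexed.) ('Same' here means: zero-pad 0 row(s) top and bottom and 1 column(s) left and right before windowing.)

8

The receptive field on the zero-padded input at this output position is [7 8 5]. Elementwise product with the kernel and sum: 8·1.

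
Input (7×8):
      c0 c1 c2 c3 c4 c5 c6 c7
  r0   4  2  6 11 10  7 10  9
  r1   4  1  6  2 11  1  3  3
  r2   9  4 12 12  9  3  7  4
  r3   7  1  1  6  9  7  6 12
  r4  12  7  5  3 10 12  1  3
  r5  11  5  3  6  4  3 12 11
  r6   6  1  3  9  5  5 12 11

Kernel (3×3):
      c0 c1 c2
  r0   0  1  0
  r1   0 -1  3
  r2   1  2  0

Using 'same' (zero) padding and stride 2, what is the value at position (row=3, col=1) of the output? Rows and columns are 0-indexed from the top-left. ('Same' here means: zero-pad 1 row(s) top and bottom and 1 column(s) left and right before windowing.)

27

The receptive field on the zero-padded input at this output position is [5 3 6 / 1 3 9 / 0 0 0]. Elementwise product with the kernel and sum: 3·1 + 3·-1 + 9·3 + 0·1 + 0·2.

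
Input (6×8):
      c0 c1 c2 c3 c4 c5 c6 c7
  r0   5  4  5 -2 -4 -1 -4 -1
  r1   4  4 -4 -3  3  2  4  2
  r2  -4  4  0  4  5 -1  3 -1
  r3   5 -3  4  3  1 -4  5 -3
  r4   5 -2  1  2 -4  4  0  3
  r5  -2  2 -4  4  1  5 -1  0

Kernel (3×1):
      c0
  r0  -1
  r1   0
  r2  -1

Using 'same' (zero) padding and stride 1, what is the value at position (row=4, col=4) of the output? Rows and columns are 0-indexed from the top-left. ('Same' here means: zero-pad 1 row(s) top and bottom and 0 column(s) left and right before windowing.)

-2

The receptive field on the zero-padded input at this output position is [1 / -4 / 1]. Elementwise product with the kernel and sum: 1·-1 + 1·-1.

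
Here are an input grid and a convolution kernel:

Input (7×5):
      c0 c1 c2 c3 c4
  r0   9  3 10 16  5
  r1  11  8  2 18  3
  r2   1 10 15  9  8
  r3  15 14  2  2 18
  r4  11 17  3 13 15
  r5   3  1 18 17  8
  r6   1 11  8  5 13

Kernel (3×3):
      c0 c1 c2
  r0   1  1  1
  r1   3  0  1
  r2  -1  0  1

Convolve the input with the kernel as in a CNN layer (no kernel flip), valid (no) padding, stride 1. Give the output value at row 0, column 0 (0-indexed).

The receptive field on the input at this output position is [9 3 10 / 11 8 2 / 1 10 15]. Elementwise product with the kernel and sum: 9·1 + 3·1 + 10·1 + 11·3 + 2·1 + 1·-1 + 15·1.

71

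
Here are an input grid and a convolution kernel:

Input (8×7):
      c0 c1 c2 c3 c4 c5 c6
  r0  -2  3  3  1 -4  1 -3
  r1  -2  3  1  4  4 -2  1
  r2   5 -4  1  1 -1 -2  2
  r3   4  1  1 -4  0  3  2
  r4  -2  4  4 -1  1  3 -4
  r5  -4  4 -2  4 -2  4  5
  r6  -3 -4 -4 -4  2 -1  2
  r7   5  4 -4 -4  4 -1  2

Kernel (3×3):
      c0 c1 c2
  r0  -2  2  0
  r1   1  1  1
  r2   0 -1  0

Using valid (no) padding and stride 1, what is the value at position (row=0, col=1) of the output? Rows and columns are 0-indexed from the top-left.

The receptive field on the input at this output position is [3 3 1 / 3 1 4 / -4 1 1]. Elementwise product with the kernel and sum: 3·-2 + 3·2 + 3·1 + 1·1 + 4·1 + 1·-1.

7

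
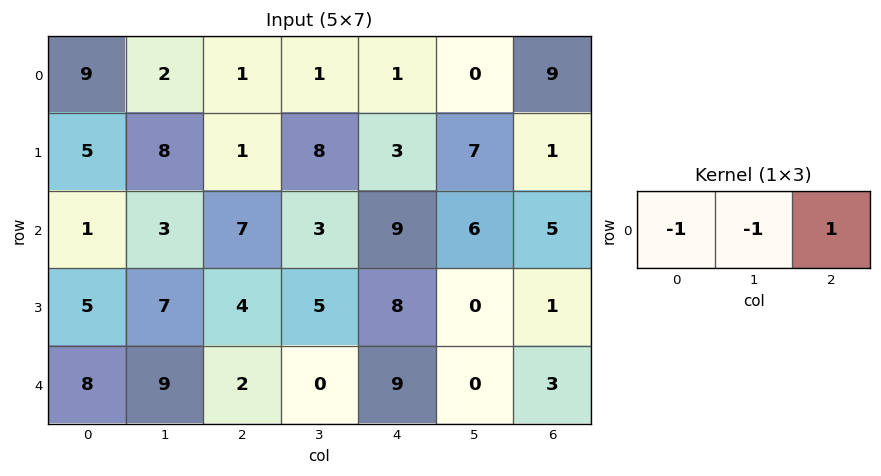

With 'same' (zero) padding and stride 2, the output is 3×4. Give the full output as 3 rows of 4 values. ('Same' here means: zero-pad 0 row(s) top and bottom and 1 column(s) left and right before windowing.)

-7 -2 -2 -9
2 -7 -6 -11
1 -11 -9 -3

Output[0,0]: The receptive field on the zero-padded input at this output position is [0 9 2]. Elementwise product with the kernel and sum: 0·-1 + 9·-1 + 2·1.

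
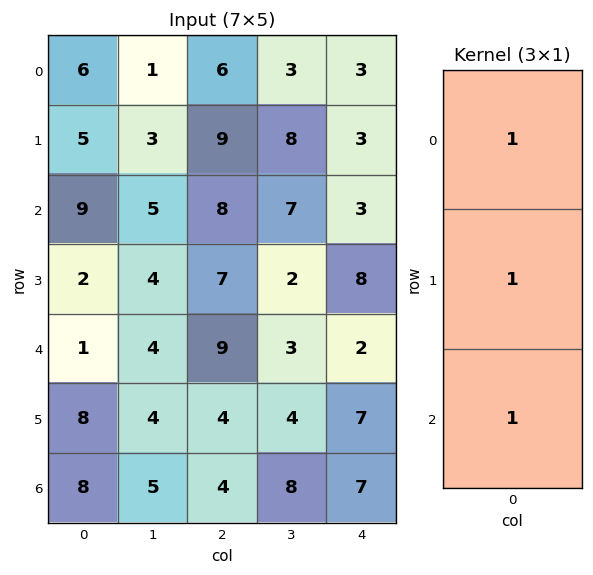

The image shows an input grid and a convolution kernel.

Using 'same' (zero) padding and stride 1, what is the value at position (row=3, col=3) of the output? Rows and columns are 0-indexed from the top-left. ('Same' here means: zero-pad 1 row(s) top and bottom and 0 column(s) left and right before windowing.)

12

The receptive field on the zero-padded input at this output position is [7 / 2 / 3]. Elementwise product with the kernel and sum: 7·1 + 2·1 + 3·1.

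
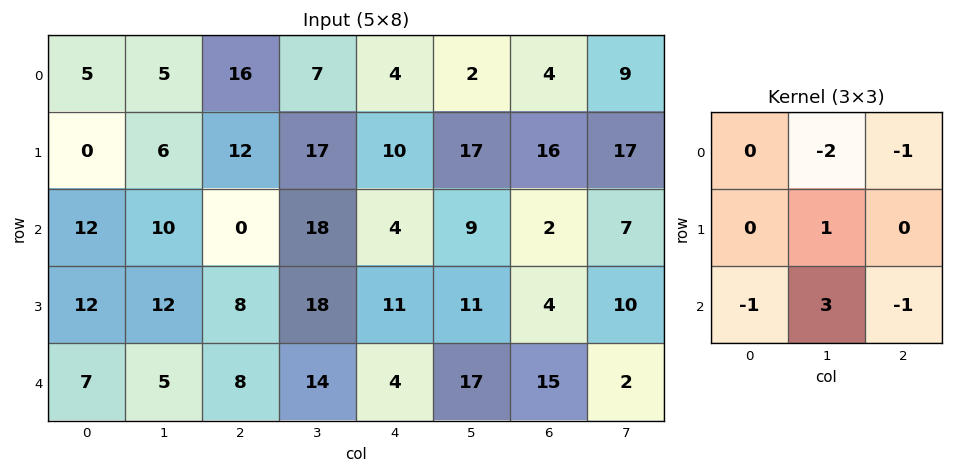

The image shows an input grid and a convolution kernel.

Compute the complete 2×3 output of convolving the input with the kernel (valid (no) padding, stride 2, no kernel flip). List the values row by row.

-2 49 30
-8 8 23

Output[0,0]: The receptive field on the input at this output position is [5 5 16 / 0 6 12 / 12 10 0]. Elementwise product with the kernel and sum: 5·-2 + 16·-1 + 6·1 + 12·-1 + 10·3 + 0·-1.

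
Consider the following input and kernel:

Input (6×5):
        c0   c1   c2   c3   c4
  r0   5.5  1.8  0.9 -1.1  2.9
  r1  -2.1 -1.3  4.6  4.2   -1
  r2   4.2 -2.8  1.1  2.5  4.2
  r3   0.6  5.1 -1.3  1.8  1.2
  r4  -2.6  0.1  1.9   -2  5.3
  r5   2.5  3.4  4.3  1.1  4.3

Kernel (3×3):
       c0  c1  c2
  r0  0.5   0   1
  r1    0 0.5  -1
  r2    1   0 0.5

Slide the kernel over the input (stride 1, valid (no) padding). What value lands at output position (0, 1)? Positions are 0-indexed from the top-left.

The receptive field on the input at this output position is [1.8 0.9 -1.1 / -1.3 4.6 4.2 / -2.8 1.1 2.5]. Elementwise product with the kernel and sum: 1.8·0.5 + -1.1·1 + 4.6·0.5 + 4.2·-1 + -2.8·1 + 2.5·0.5.

-3.65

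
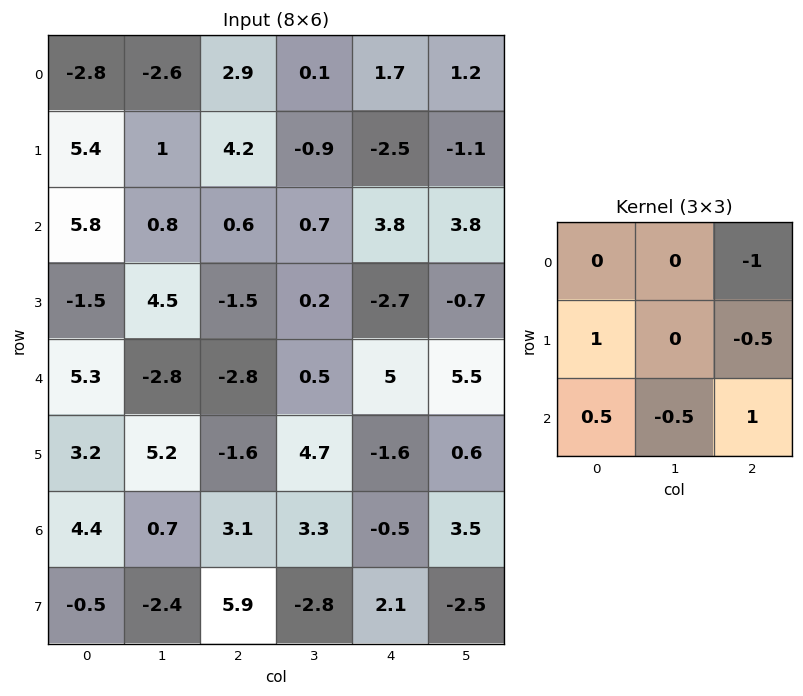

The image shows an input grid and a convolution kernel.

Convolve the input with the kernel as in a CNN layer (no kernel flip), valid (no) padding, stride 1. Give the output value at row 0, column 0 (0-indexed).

3.5

The receptive field on the input at this output position is [-2.8 -2.6 2.9 / 5.4 1 4.2 / 5.8 0.8 0.6]. Elementwise product with the kernel and sum: 2.9·-1 + 5.4·1 + 4.2·-0.5 + 5.8·0.5 + 0.8·-0.5 + 0.6·1.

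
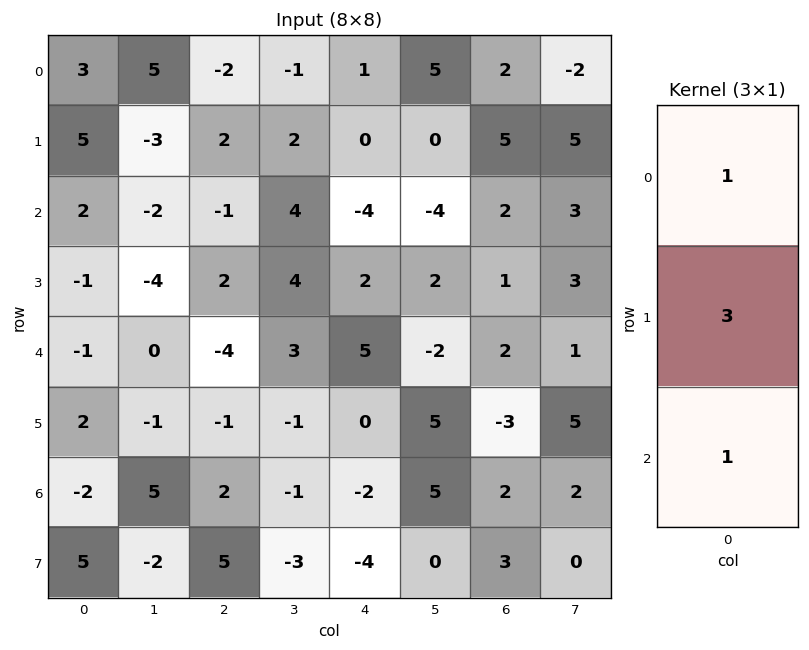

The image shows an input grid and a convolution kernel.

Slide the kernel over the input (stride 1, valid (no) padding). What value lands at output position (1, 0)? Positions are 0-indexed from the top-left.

The receptive field on the input at this output position is [5 / 2 / -1]. Elementwise product with the kernel and sum: 5·1 + 2·3 + -1·1.

10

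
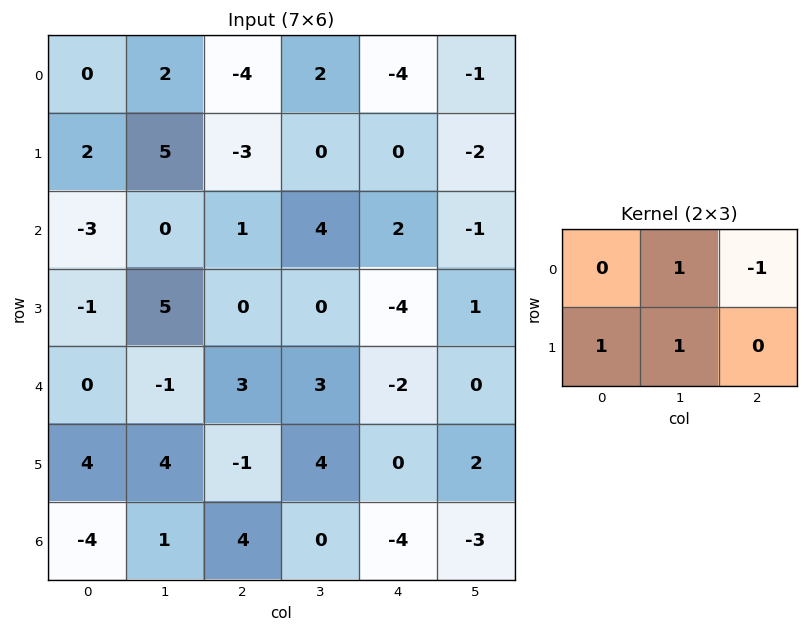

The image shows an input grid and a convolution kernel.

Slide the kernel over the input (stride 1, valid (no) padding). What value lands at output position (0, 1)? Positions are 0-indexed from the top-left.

The receptive field on the input at this output position is [2 -4 2 / 5 -3 0]. Elementwise product with the kernel and sum: -4·1 + 2·-1 + 5·1 + -3·1.

-4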